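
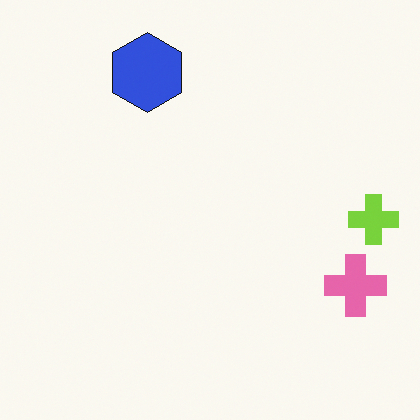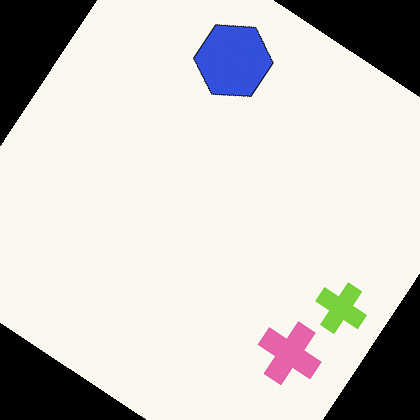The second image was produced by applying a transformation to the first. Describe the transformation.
The image was rotated clockwise by a large amount — several tens of degrees.

Every shape is tilted by the same angle and the image corners show triangular fill wedges — a whole-image rotation by a non-right angle.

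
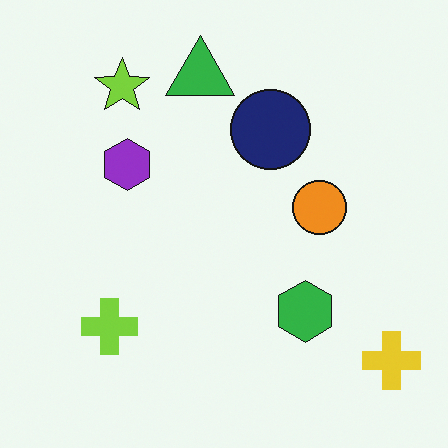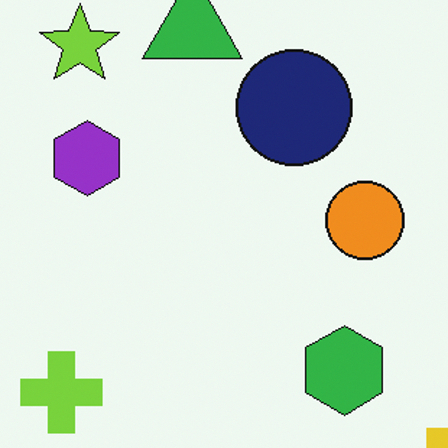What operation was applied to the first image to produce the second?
The transformation is: cropped slightly and scaled back up.

The visible shapes are larger and the field of view is narrower; shapes near the original edges may be partly or wholly outside the frame — a crop-and-rescale.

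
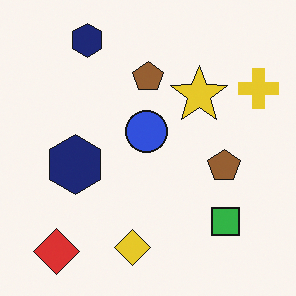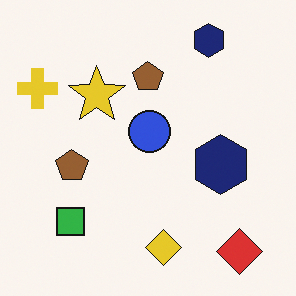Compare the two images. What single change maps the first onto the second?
The image was flipped horizontally (left ↔ right).

The yellow cross is in the top-right of the first image and the top-left of the second — shapes on opposite sides of the vertical midline have swapped in a mirror flip.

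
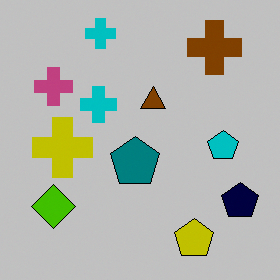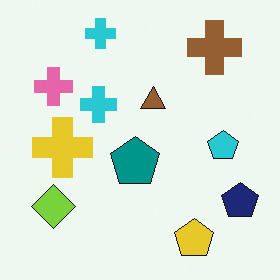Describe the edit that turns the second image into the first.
Aggressively posterized.

Each flat color has snapped to a coarser quantized level — most visibly, the near-white background has dropped to a flat grey.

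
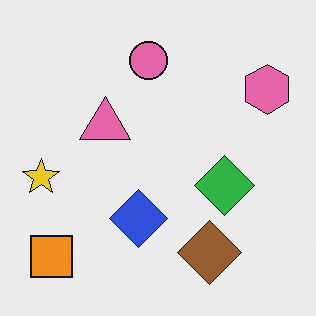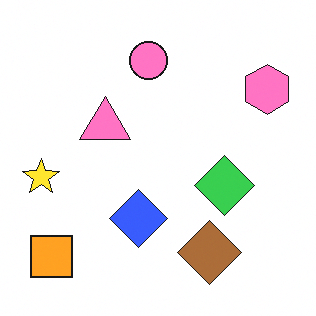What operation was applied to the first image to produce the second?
The image was brightened a little.

Every pixel — background and shapes alike — is uniformly brightened.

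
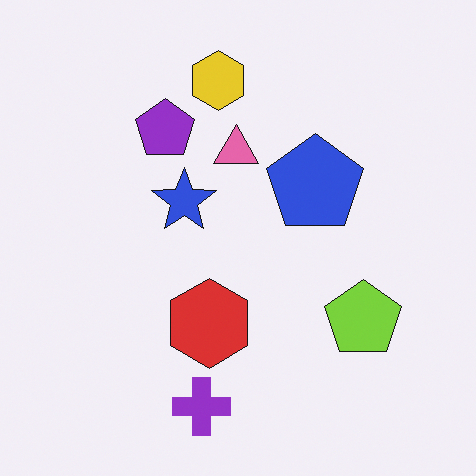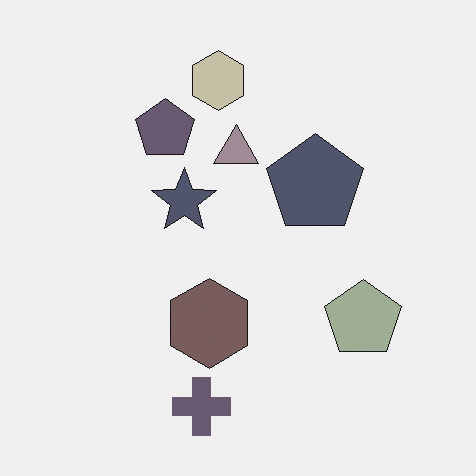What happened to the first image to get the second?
It was heavily desaturated.

All colors are more muted and greyish — a global saturation change.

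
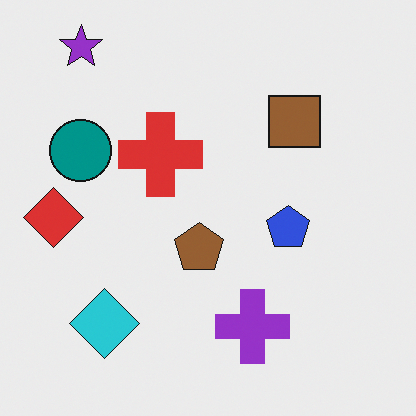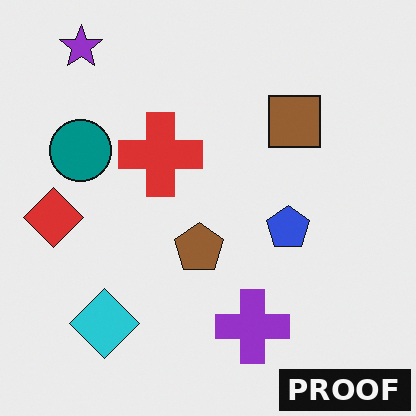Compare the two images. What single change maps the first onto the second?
The image was watermarked with the text "PROOF" in the lower-right corner.

A dark label reading "PROOF" appears in the lower-right corner.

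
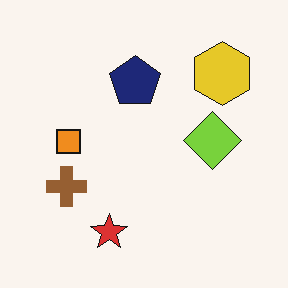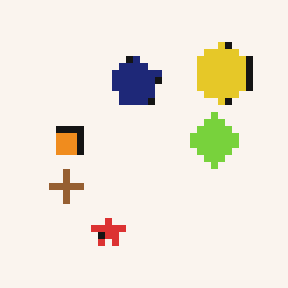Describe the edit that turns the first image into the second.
This is the original image pixelated into visible square blocks.

Shapes are reduced to large square blocks; fine edges and outlines are lost — a downscale-then-upscale (mosaic) effect.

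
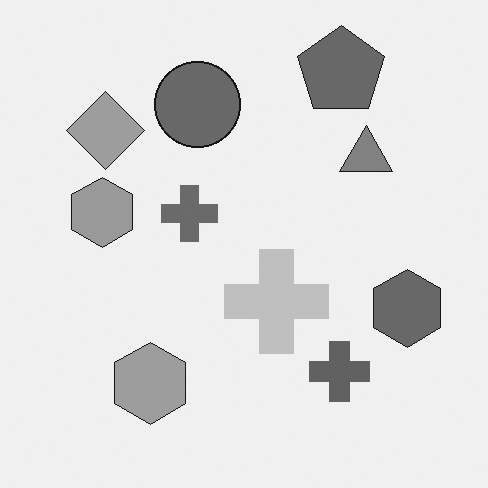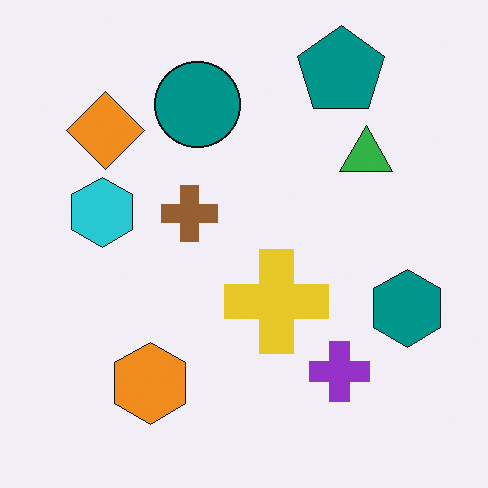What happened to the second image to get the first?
The transformation is: converted to grayscale.

All color is removed — every shape is now a shade of grey.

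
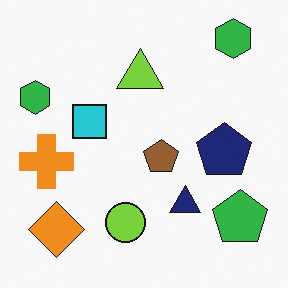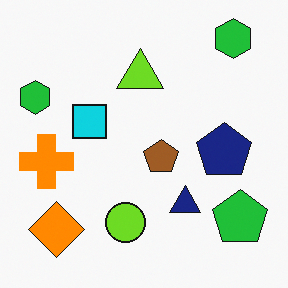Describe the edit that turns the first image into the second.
Slightly oversaturated.

All colors are more vivid — a global saturation change.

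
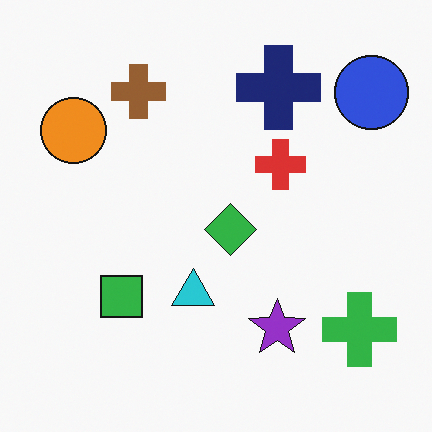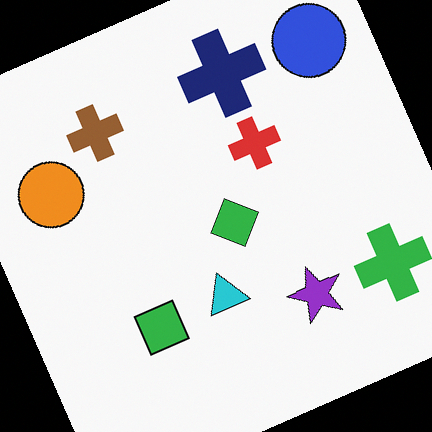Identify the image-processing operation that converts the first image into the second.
The image was rotated counter-clockwise by a clearly visible amount.

Every shape is tilted by the same angle and the image corners show triangular fill wedges — a whole-image rotation by a non-right angle.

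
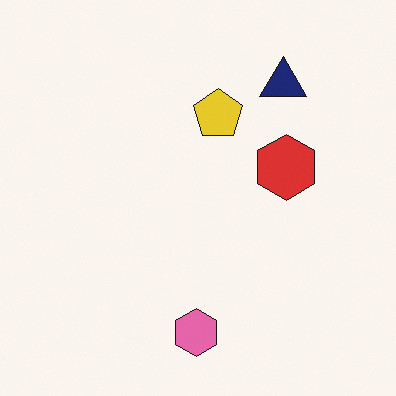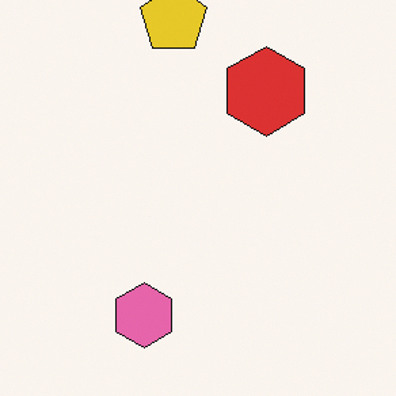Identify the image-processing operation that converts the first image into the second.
Cropped to a modestly smaller region and rescaled.

The visible shapes are larger and the field of view is narrower; shapes near the original edges may be partly or wholly outside the frame — a crop-and-rescale.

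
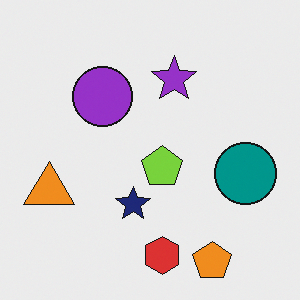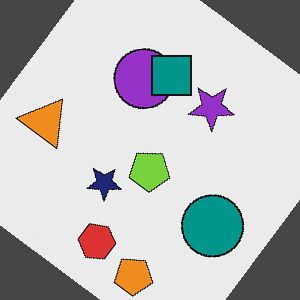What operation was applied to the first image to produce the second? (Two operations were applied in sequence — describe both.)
This is the original image rotated clockwise by a large amount — several tens of degrees, then overlaid with an additional teal square.

Every shape is tilted by the same angle and the image corners show triangular fill wedges — a whole-image rotation by a non-right angle. A teal square appears in the second image that is absent from the first.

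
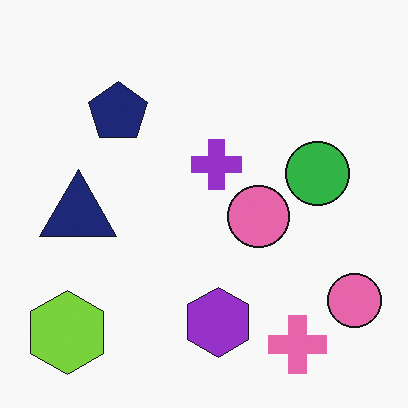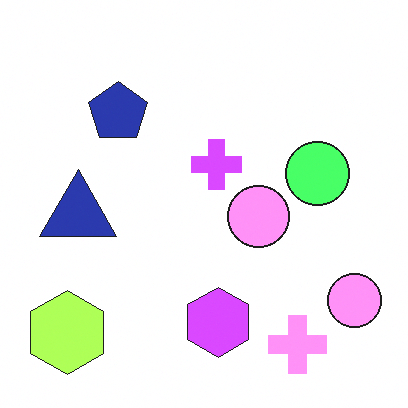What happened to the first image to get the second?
The second image is the first noticeably brightened.

Every pixel — background and shapes alike — is uniformly brightened.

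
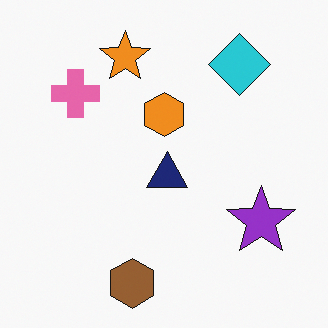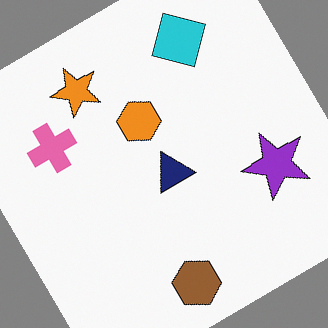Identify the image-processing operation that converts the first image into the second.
The transformation is: rotated counter-clockwise by a large amount — several tens of degrees.

Every shape is tilted by the same angle and the image corners show triangular fill wedges — a whole-image rotation by a non-right angle.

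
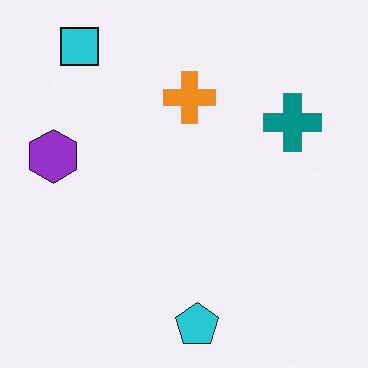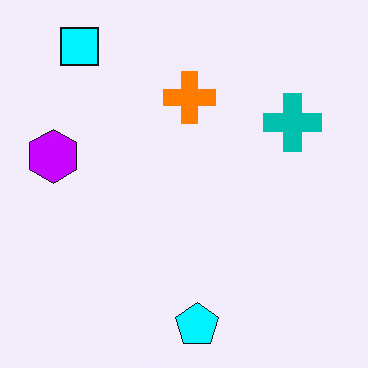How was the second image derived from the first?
The second image is the first made much more vivid (saturation change).

All colors are more vivid — a global saturation change.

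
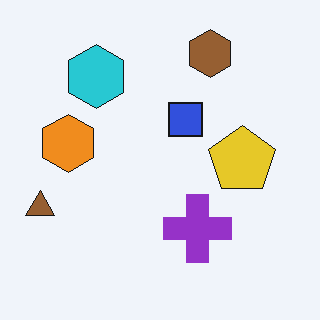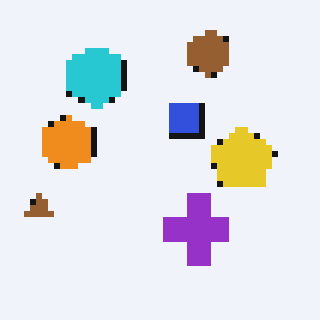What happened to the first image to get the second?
The transformation is: moderately pixelated.

Shapes are reduced to large square blocks; fine edges and outlines are lost — a downscale-then-upscale (mosaic) effect.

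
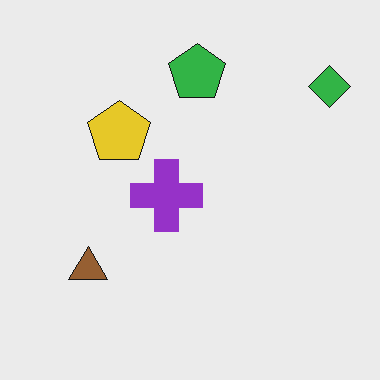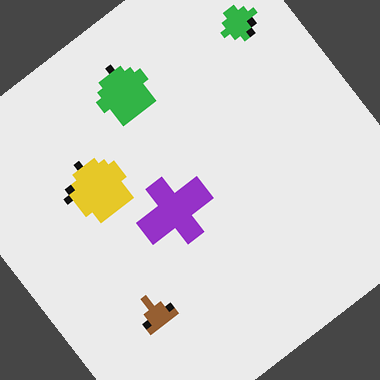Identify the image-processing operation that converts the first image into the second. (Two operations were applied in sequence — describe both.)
The second image is the first moderately pixelated, then rotated counter-clockwise by a large amount — several tens of degrees.

Shapes are reduced to large square blocks; fine edges and outlines are lost — a downscale-then-upscale (mosaic) effect. Every shape is tilted by the same angle and the image corners show triangular fill wedges — a whole-image rotation by a non-right angle.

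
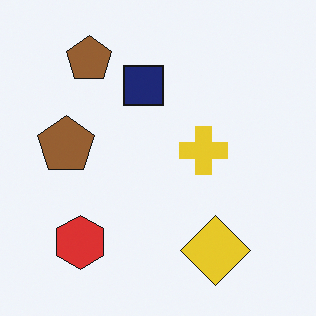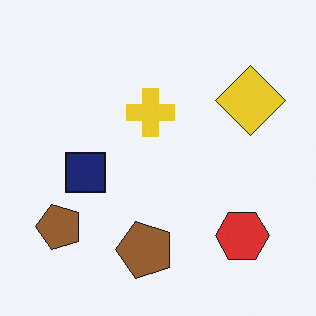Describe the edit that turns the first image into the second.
The transformation is: rotated 90° counter-clockwise.

The red hexagon sits in the bottom-left of the first image and the bottom-right of the second — consistent with a whole-image 90° counter-clockwise rotation.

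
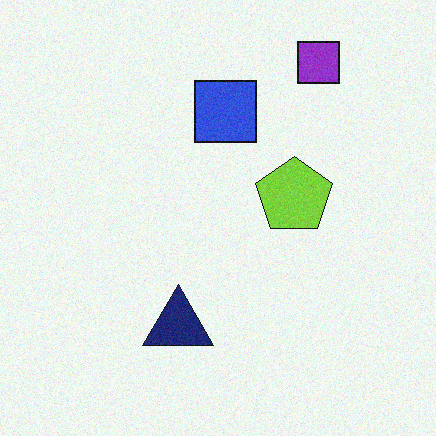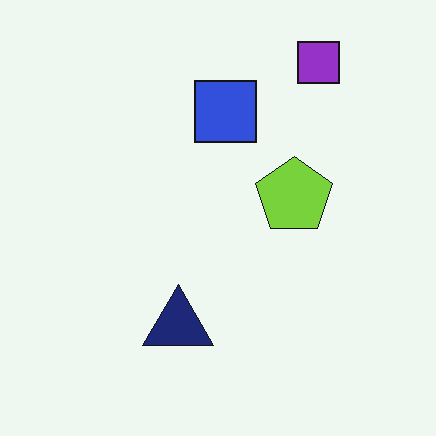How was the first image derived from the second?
This is the original image degraded with subtle gaussian noise.

Random speckle covers the whole image, including the flat background.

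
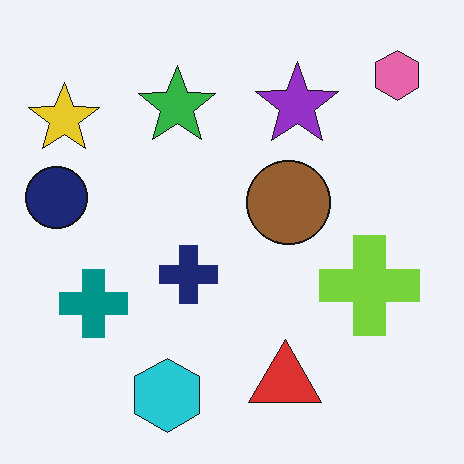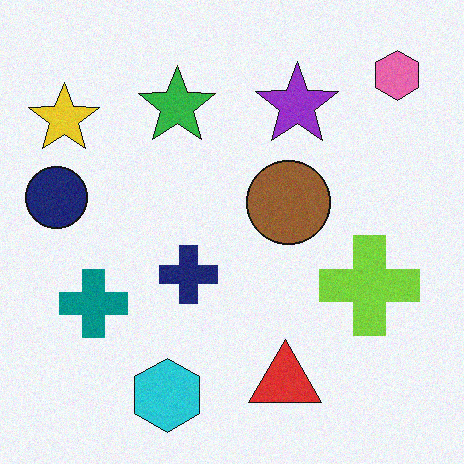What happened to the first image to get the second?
The image was degraded with subtle gaussian noise.

Random speckle covers the whole image, including the flat background.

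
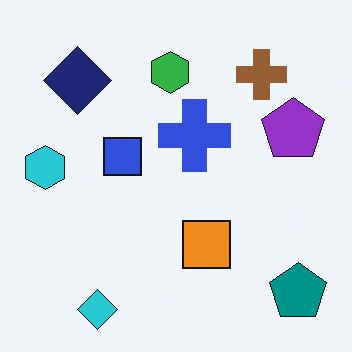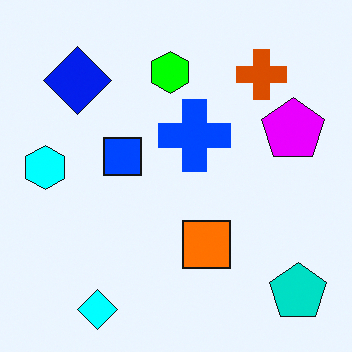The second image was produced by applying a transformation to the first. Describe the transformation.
The transformation is: made much more vivid (saturation change).

All colors are more vivid — a global saturation change.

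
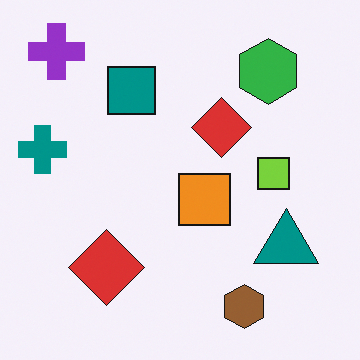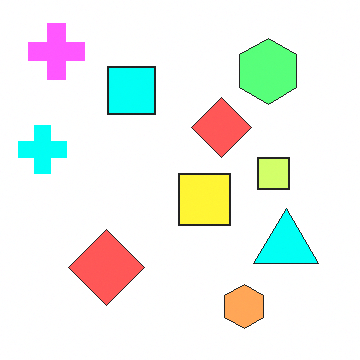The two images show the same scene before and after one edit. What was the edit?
The transformation is: noticeably brightened.

Every pixel — background and shapes alike — is uniformly brightened.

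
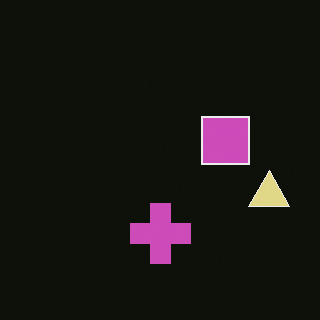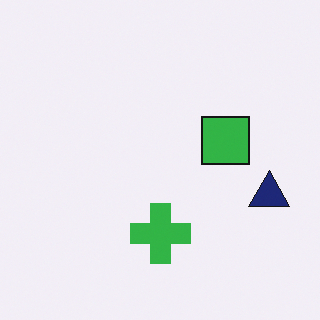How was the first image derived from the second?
The image was color-inverted (negative).

The light background has become dark and every shape's color is its complement — a photographic negative.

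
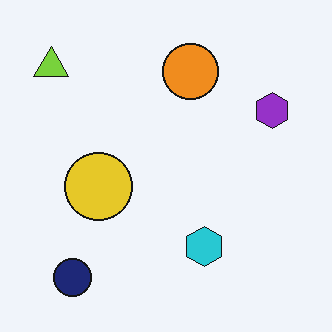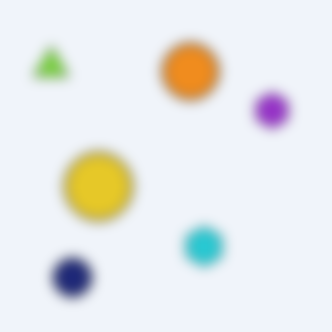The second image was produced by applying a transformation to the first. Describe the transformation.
It was heavily blurred.

Shape edges and outlines are uniformly softened across the whole image.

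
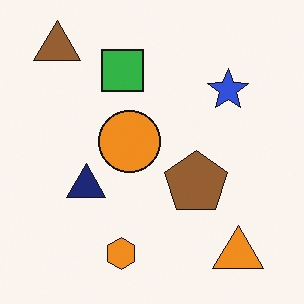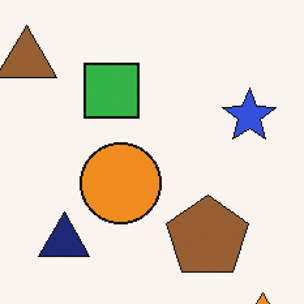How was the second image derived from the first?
The image was cropped to a modestly smaller region and rescaled.

The visible shapes are larger and the field of view is narrower; shapes near the original edges may be partly or wholly outside the frame — a crop-and-rescale.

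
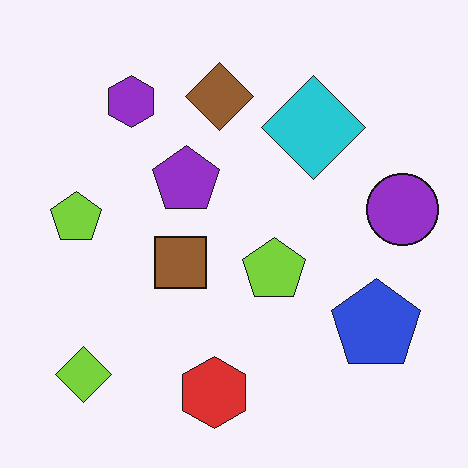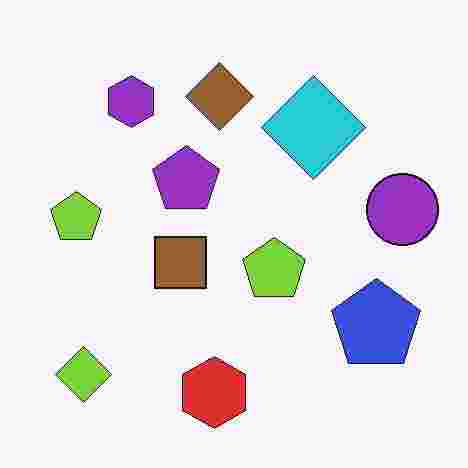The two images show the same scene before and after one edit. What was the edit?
This is the original image degraded with heavy JPEG compression.

Blocky 8×8 compression artifacts appear around shape edges and the flat background shows ringing — characteristic JPEG degradation.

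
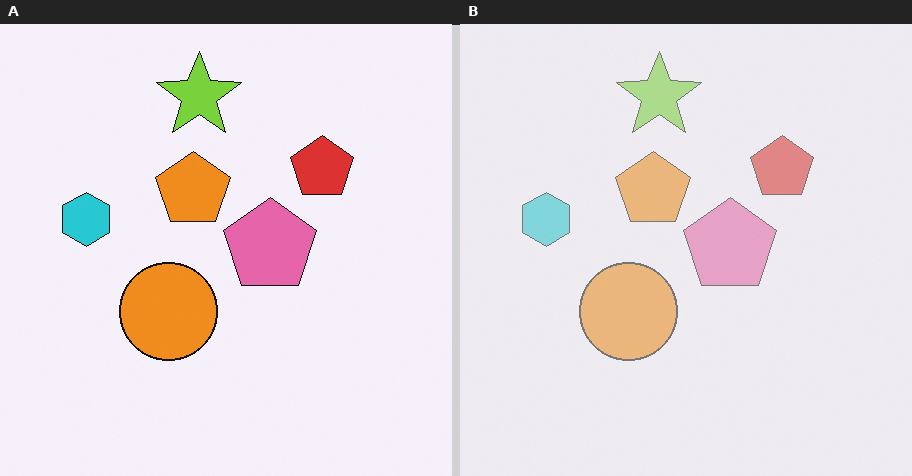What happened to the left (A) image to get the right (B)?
The right (B) image is the left (A) washed out (contrast reduced).

Tones are pushed toward mid-grey across the whole image — a global contrast change.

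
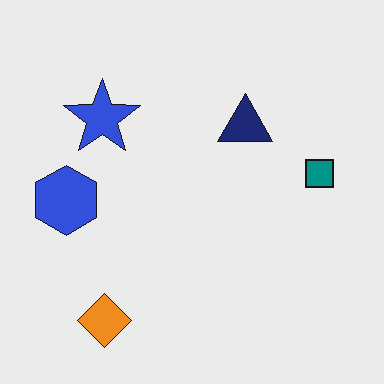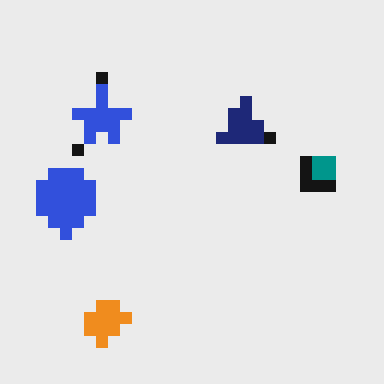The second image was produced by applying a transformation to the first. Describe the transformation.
The transformation is: coarsely pixelated.

Shapes are reduced to large square blocks; fine edges and outlines are lost — a downscale-then-upscale (mosaic) effect.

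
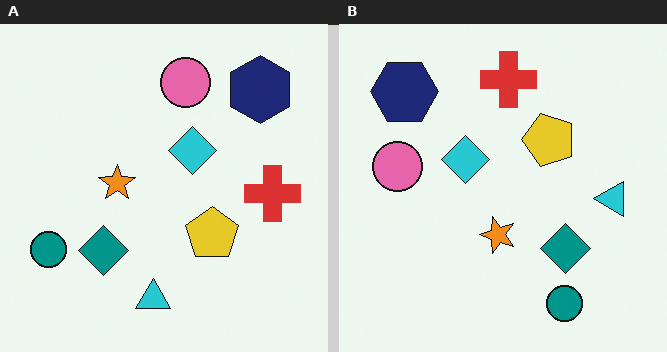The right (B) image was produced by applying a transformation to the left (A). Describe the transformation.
The transformation is: rotated 90° counter-clockwise.

The navy hexagon sits in the top-right of the left (A) image and the top-left of the right (B) — consistent with a whole-image 90° counter-clockwise rotation.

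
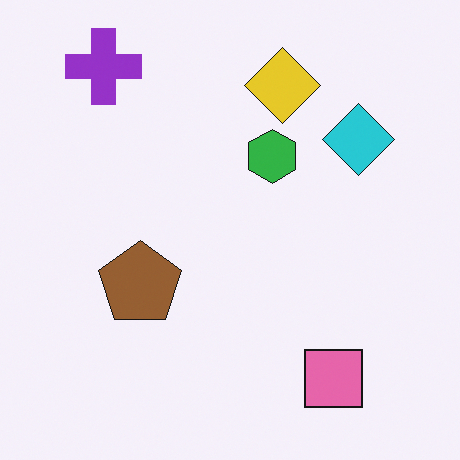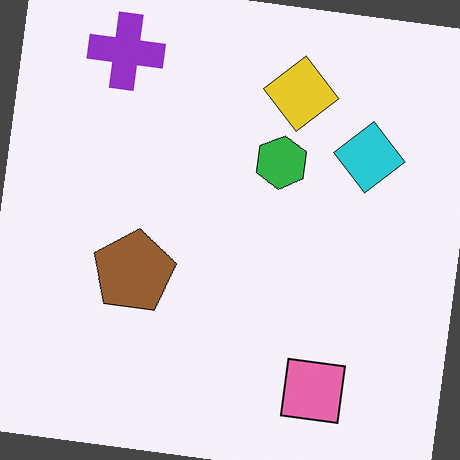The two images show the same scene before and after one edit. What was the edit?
The image was rotated clockwise by a slight angle.

Every shape is tilted by the same angle and the image corners show triangular fill wedges — a whole-image rotation by a non-right angle.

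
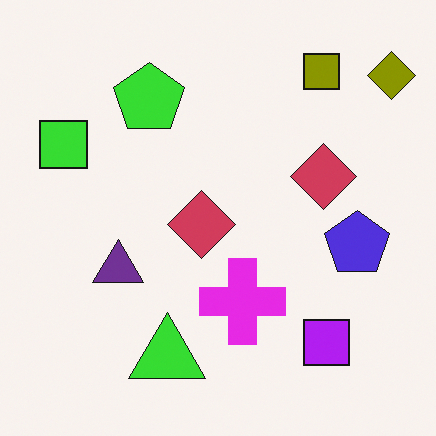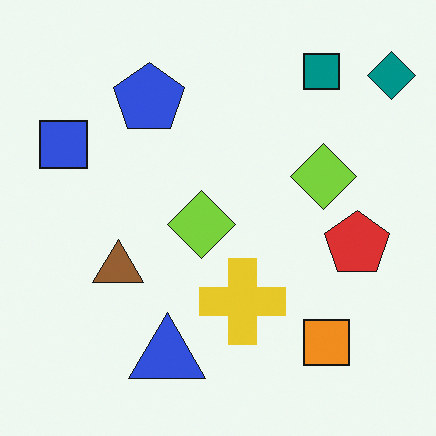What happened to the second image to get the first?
The transformation is: hue-shifted through roughly half the color wheel.

Every shape's color has rotated by the same amount around the hue wheel — a uniform hue shift.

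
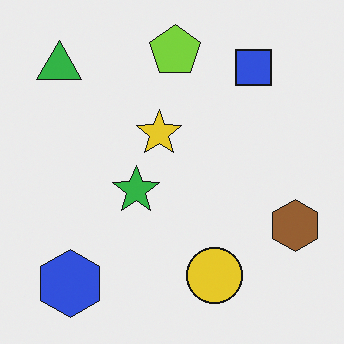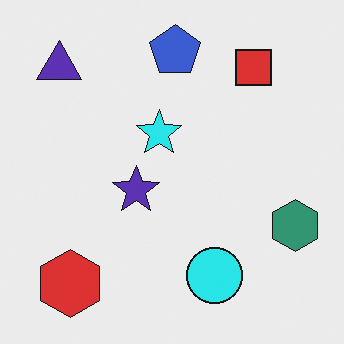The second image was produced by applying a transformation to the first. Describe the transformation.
The transformation is: hue-shifted noticeably.

Every shape's color has rotated by the same amount around the hue wheel — a uniform hue shift.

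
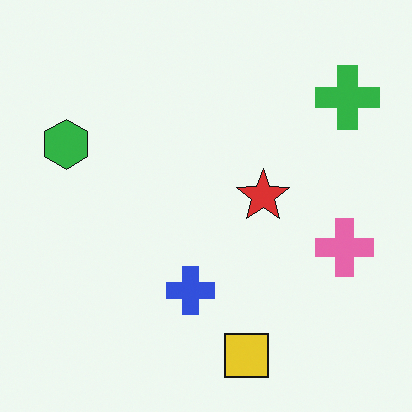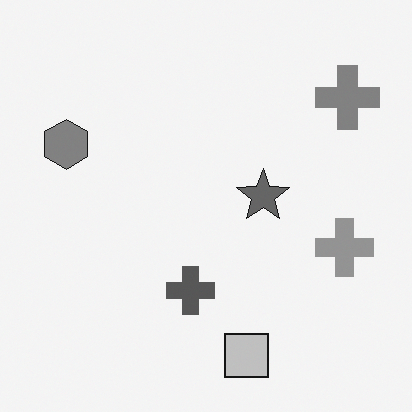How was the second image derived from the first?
The transformation is: converted to grayscale.

All color is removed — every shape is now a shade of grey.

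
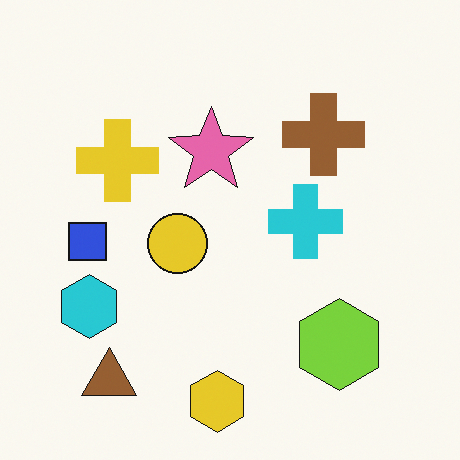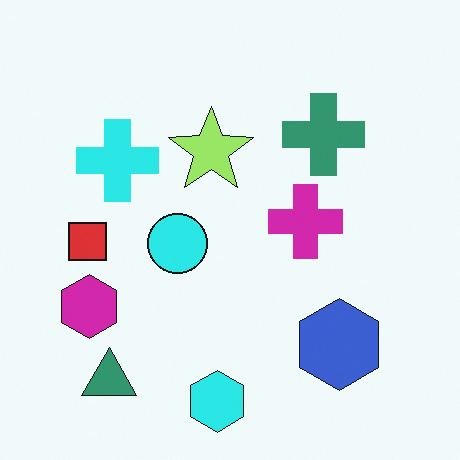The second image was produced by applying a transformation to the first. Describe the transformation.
The transformation is: hue-shifted noticeably.

Every shape's color has rotated by the same amount around the hue wheel — a uniform hue shift.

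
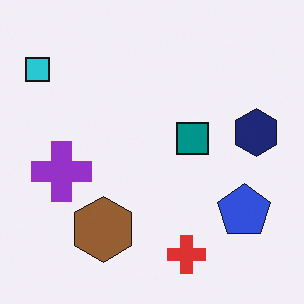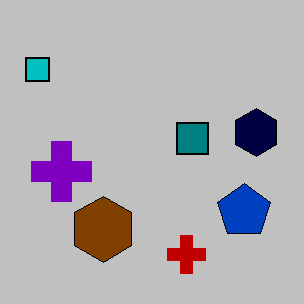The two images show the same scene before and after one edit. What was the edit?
Heavily posterized to just a handful of flat colors.

Each flat color has snapped to a coarser quantized level — most visibly, the near-white background has dropped to a flat grey.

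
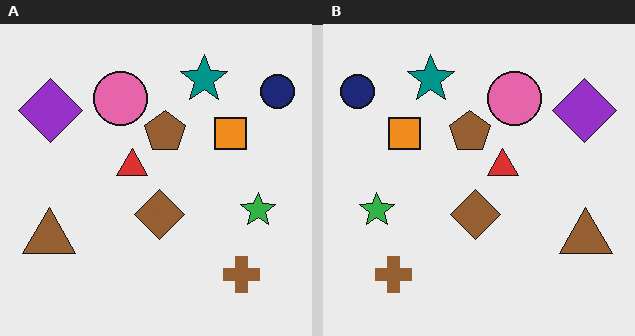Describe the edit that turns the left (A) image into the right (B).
It was flipped horizontally (left ↔ right).

The navy circle is in the top-right of the left (A) image and the top-left of the right (B) — shapes on opposite sides of the vertical midline have swapped in a mirror flip.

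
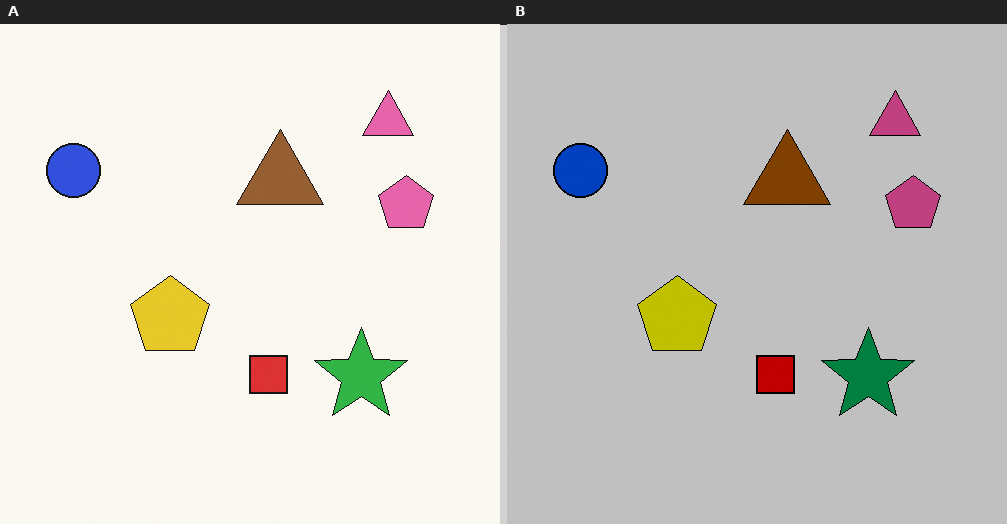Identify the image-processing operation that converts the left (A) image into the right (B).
This is the original image aggressively posterized.

Each flat color has snapped to a coarser quantized level — most visibly, the near-white background has dropped to a flat grey.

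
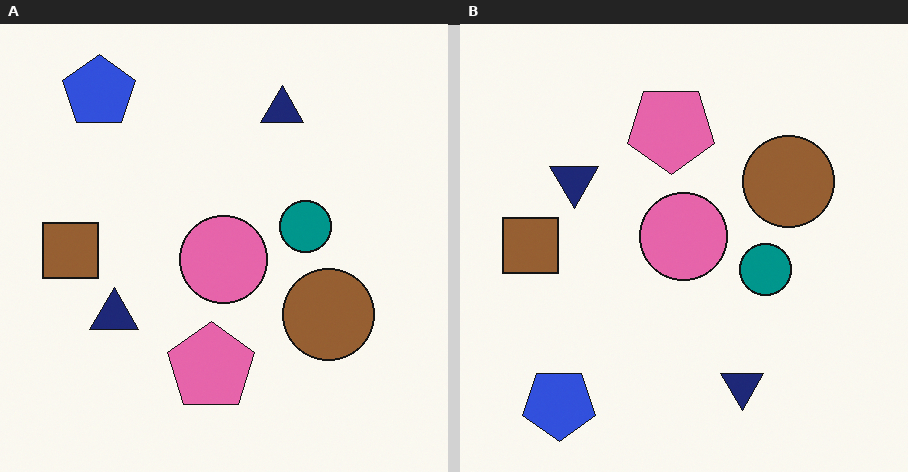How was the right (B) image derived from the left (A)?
The transformation is: flipped vertically (top ↔ bottom).

The blue pentagon is in the top-left of the left (A) image and the bottom-left of the right (B) — shapes on opposite sides of the horizontal midline have swapped in a mirror flip.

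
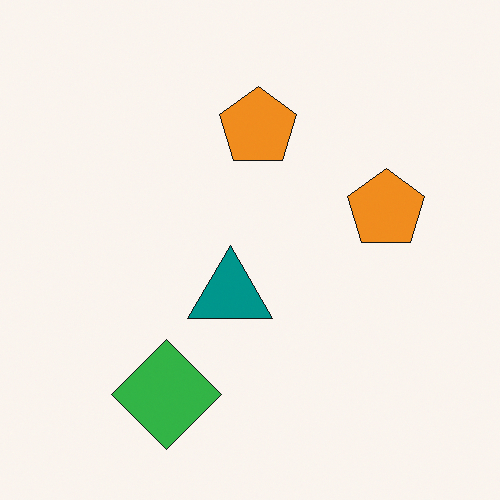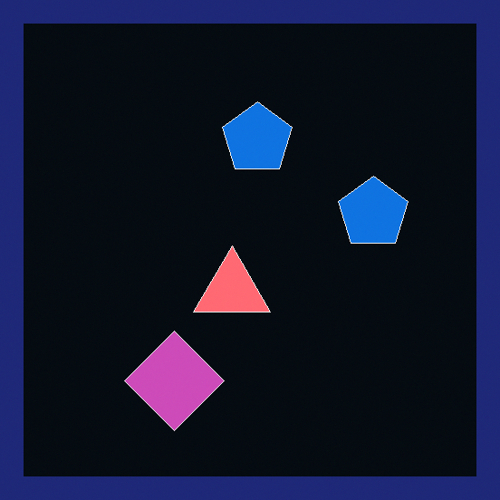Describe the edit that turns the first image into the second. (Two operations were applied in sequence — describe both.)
Color-inverted (negative), then framed with a navy border.

The light background has become dark and every shape's color is its complement — a photographic negative. A solid navy frame runs around the edge of the second image, with the content slightly shrunk inside it.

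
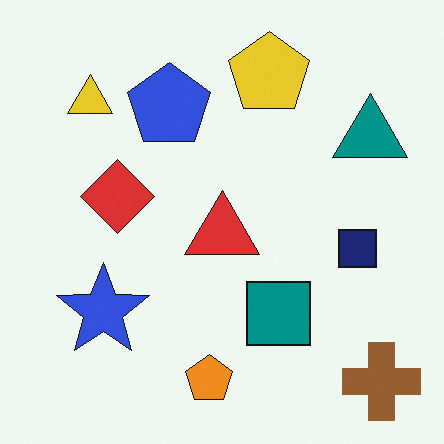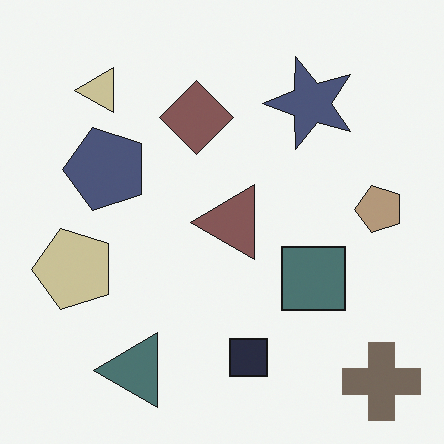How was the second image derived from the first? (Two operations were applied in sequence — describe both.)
This is the original image made much more muted (saturation change), then transposed (reflected across the top-left ↔ bottom-right diagonal).

All colors are more muted and greyish — a global saturation change. Shapes have swapped their row and column positions — what was in the top-right is now in the bottom-left — a diagonal reflection.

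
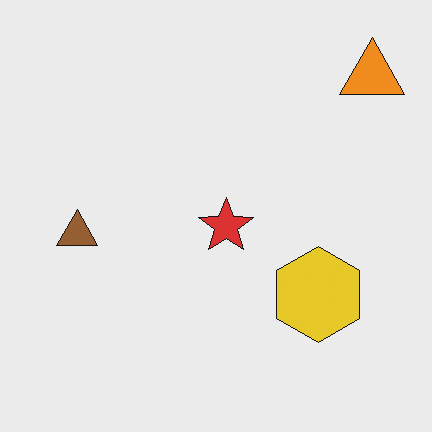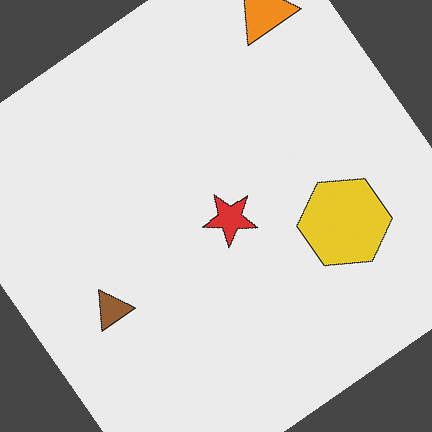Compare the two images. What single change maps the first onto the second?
The second image is the first rotated counter-clockwise by a large amount — several tens of degrees.

Every shape is tilted by the same angle and the image corners show triangular fill wedges — a whole-image rotation by a non-right angle.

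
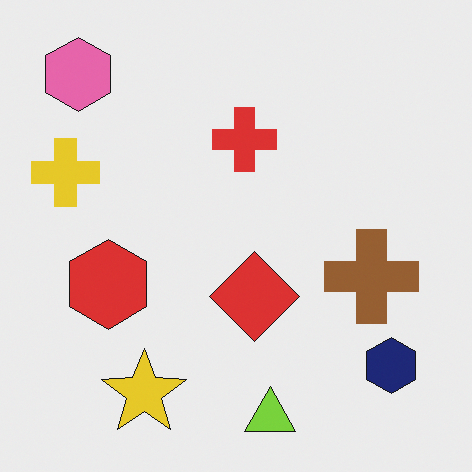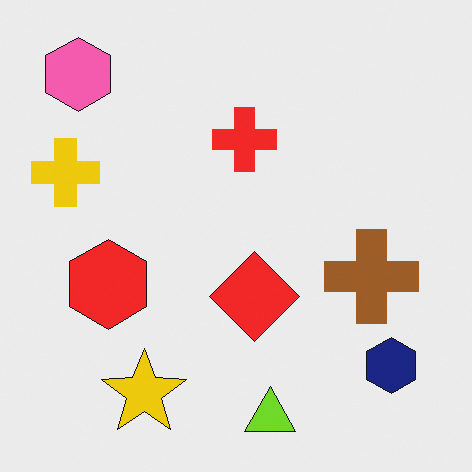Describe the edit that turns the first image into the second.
The transformation is: slightly oversaturated.

All colors are more vivid — a global saturation change.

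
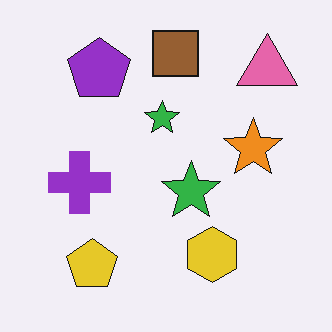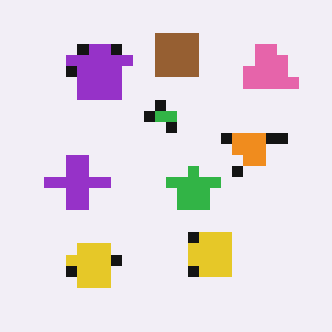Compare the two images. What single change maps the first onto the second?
The transformation is: heavily pixelated into large blocks.

Shapes are reduced to large square blocks; fine edges and outlines are lost — a downscale-then-upscale (mosaic) effect.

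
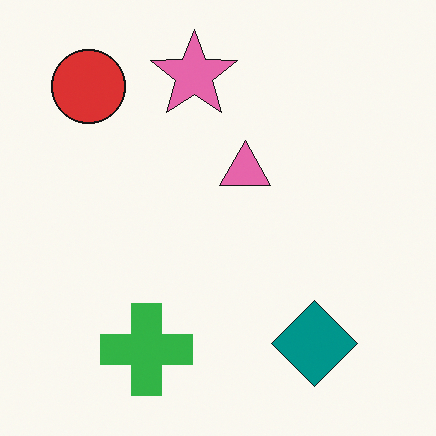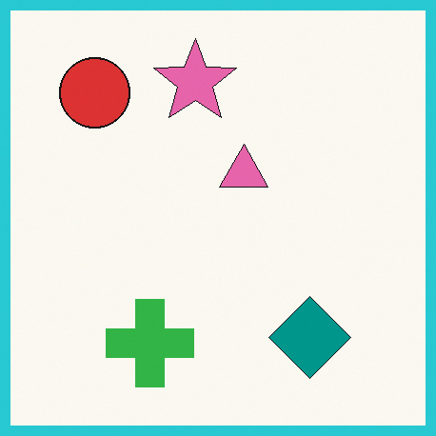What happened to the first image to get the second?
This is the original image framed with a cyan border.

A solid cyan frame runs around the edge of the second image, with the content slightly shrunk inside it.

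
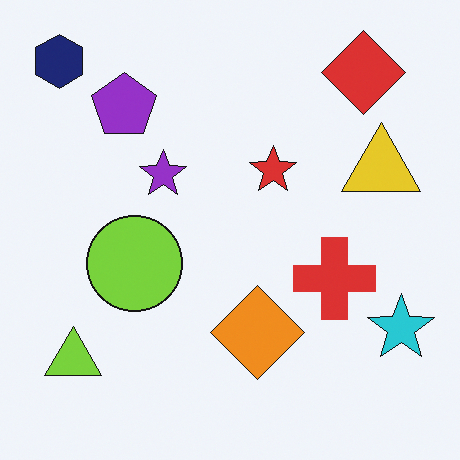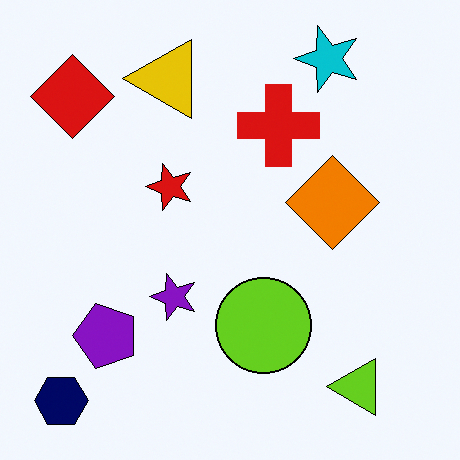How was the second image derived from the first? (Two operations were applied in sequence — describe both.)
The transformation is: given slightly increased contrast, then rotated 90° counter-clockwise.

Tones are pushed away from mid-grey across the whole image — a global contrast change. The navy hexagon sits in the top-left of the first image and the bottom-left of the second — consistent with a whole-image 90° counter-clockwise rotation.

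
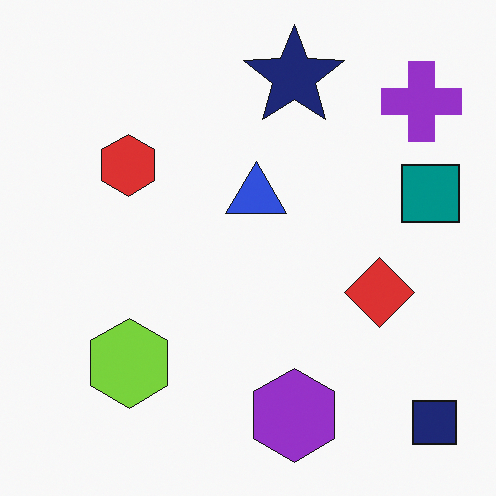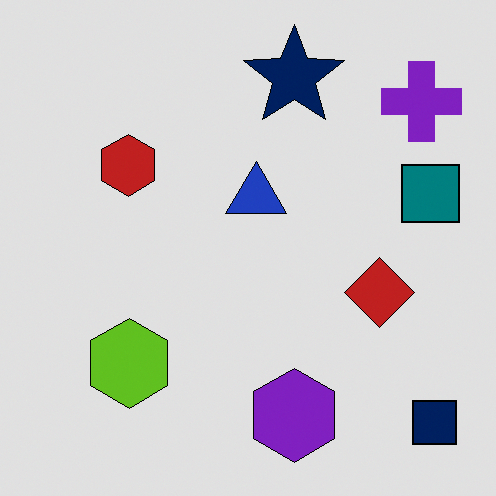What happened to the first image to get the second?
It was moderately posterized.

Each flat color has snapped to a coarser quantized level — most visibly, the near-white background has dropped to a flat grey.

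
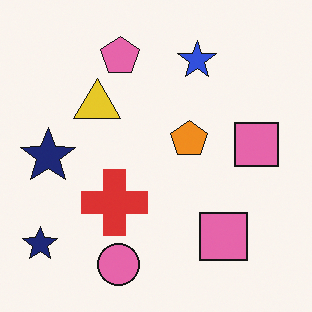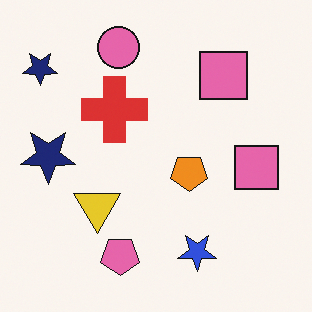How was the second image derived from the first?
Flipped vertically (top ↔ bottom).

The pink circle is in the bottom of the first image and the top of the second — shapes on opposite sides of the horizontal midline have swapped in a mirror flip.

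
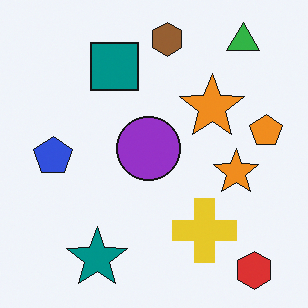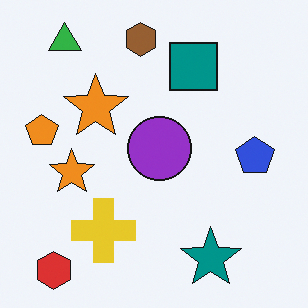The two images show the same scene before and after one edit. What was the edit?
The second image is the first flipped horizontally (left ↔ right).

The orange pentagon is in the right of the first image and the left of the second — shapes on opposite sides of the vertical midline have swapped in a mirror flip.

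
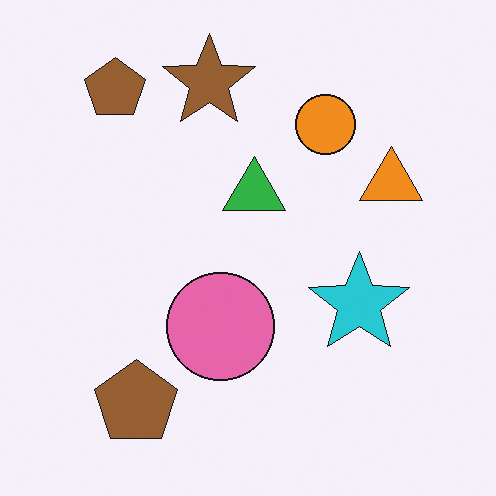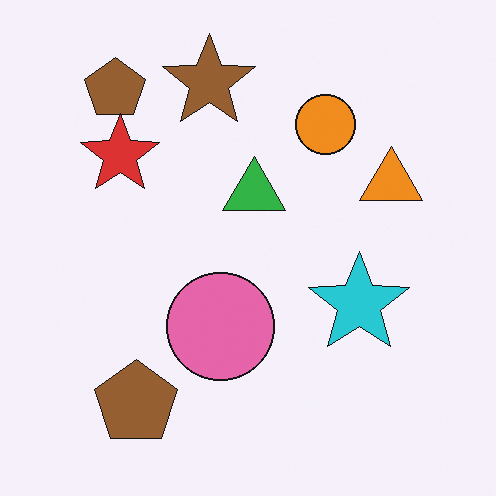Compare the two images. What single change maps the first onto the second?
The second image is the first overlaid with an additional red star.

A red star appears in the second image that is absent from the first.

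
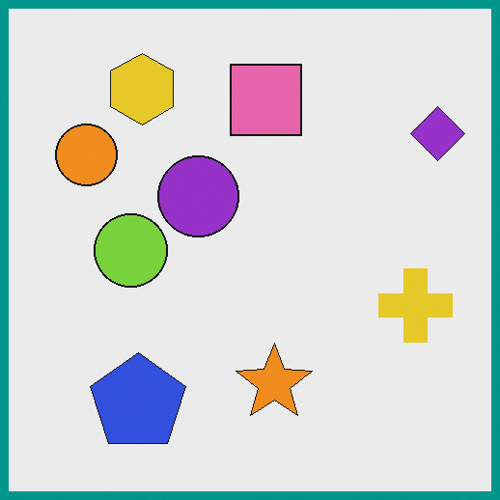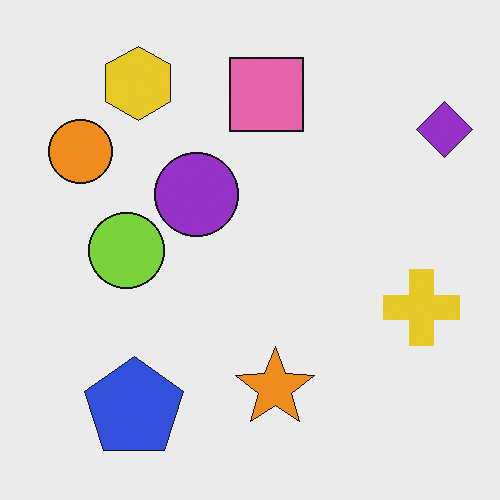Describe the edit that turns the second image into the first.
The first image is the second framed with a teal border.

A solid teal frame runs around the edge of the first image, with the content slightly shrunk inside it.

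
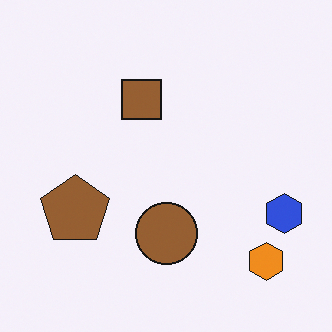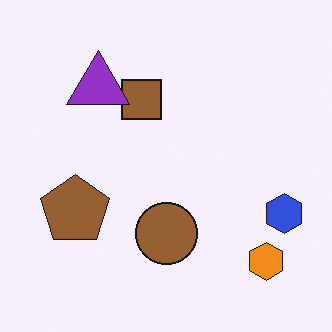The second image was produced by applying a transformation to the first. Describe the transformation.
This is the original image overlaid with an additional purple triangle.

A purple triangle appears in the second image that is absent from the first.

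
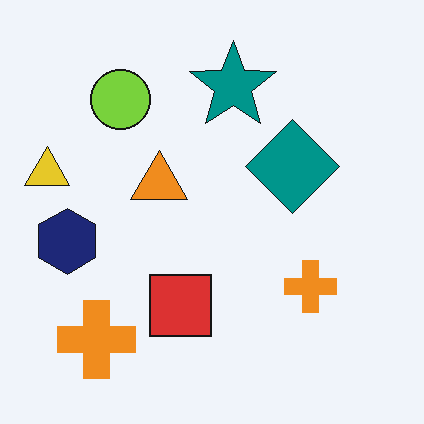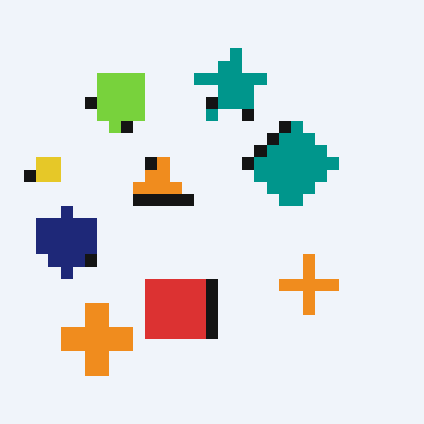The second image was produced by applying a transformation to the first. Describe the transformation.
The second image is the first heavily pixelated into large blocks.

Shapes are reduced to large square blocks; fine edges and outlines are lost — a downscale-then-upscale (mosaic) effect.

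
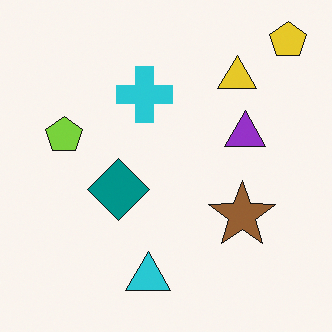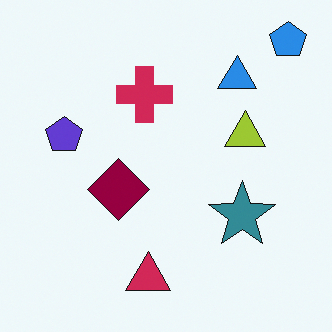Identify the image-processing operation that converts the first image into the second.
This is the original image hue-shifted through roughly half the color wheel.

Every shape's color has rotated by the same amount around the hue wheel — a uniform hue shift.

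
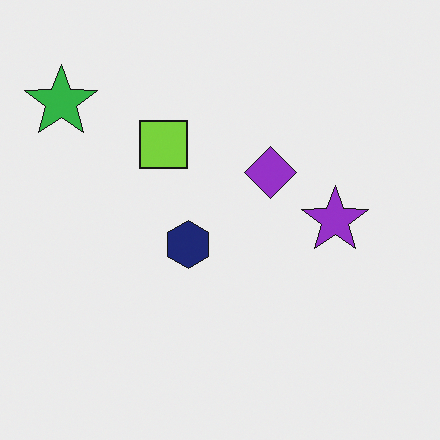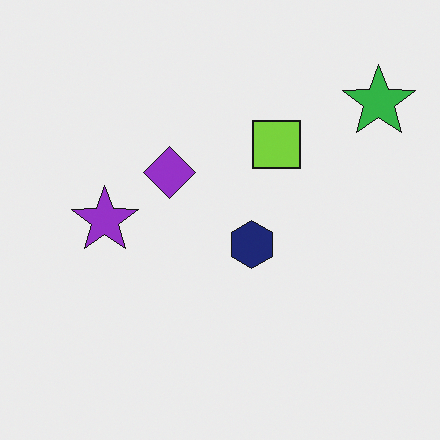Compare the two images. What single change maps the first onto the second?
The second image is the first flipped horizontally (left ↔ right).

The green star is in the top-left of the first image and the top-right of the second — shapes on opposite sides of the vertical midline have swapped in a mirror flip.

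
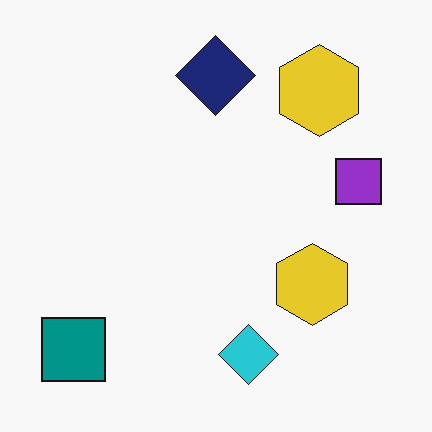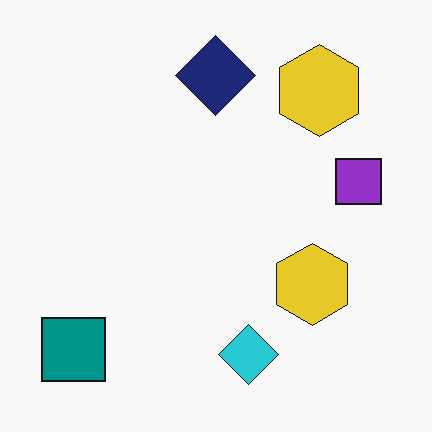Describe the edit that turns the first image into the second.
It was given moderate JPEG compression.

Blocky 8×8 compression artifacts appear around shape edges and the flat background shows ringing — characteristic JPEG degradation.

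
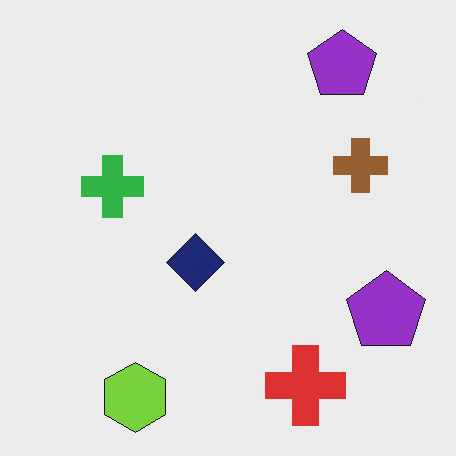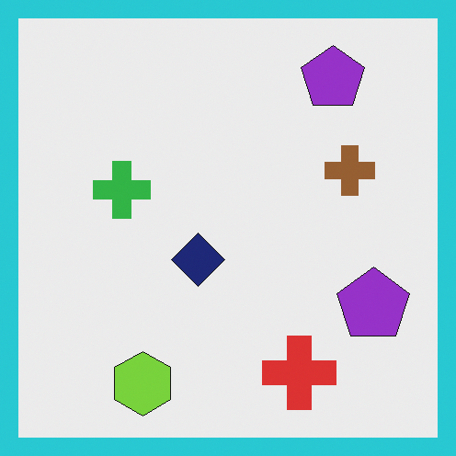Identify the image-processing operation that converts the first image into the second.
This is the original image framed with a cyan border.

A solid cyan frame runs around the edge of the second image, with the content slightly shrunk inside it.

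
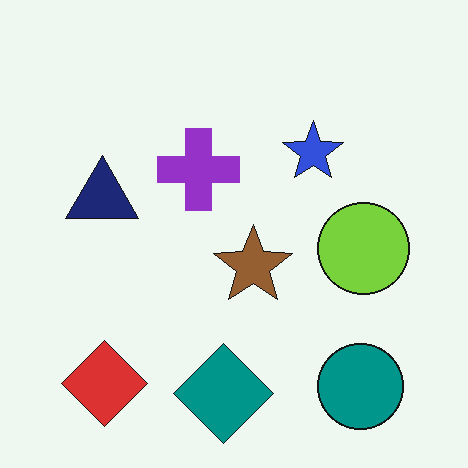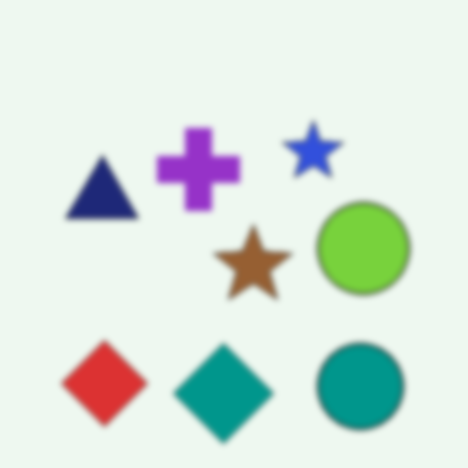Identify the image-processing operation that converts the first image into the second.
Noticeably gaussian-blurred.

Shape edges and outlines are uniformly softened across the whole image.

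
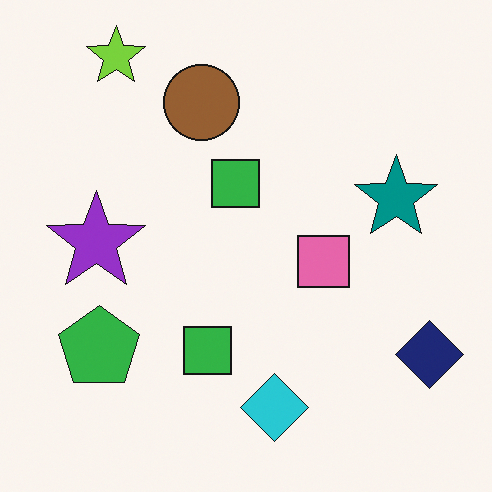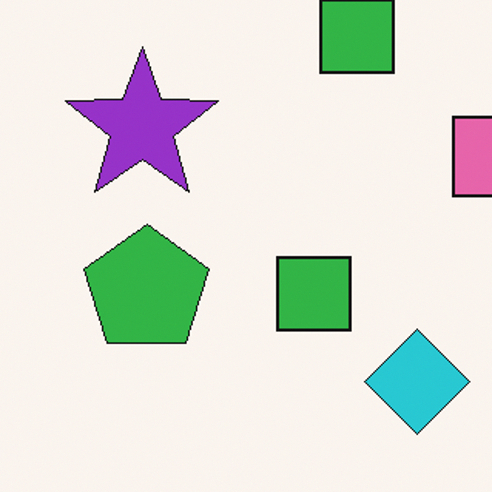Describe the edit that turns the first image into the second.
The image was cropped slightly and scaled back up.

The visible shapes are larger and the field of view is narrower; shapes near the original edges may be partly or wholly outside the frame — a crop-and-rescale.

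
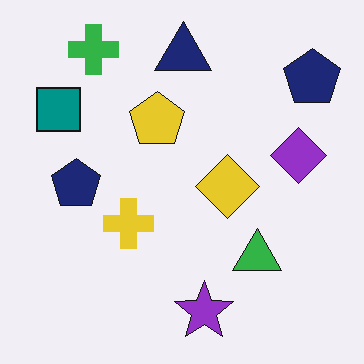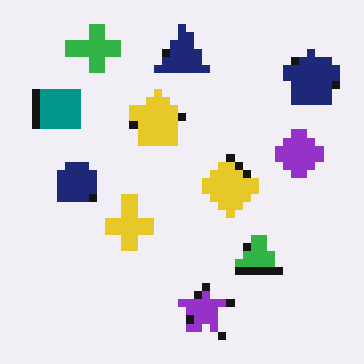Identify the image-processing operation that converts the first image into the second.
This is the original image pixelated into visible square blocks.

Shapes are reduced to large square blocks; fine edges and outlines are lost — a downscale-then-upscale (mosaic) effect.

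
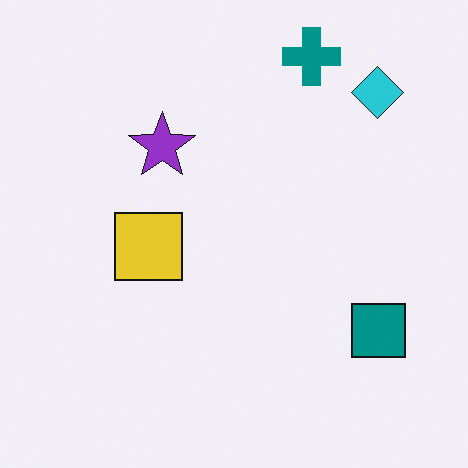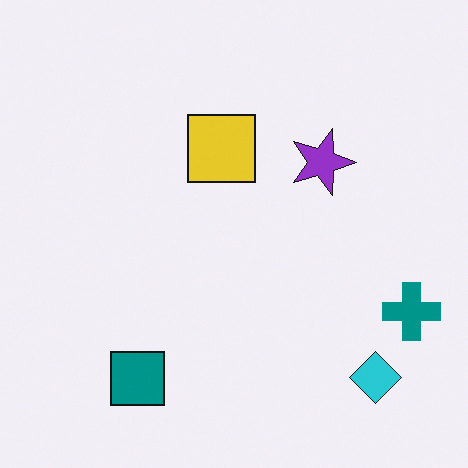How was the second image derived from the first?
The transformation is: rotated 90° clockwise.

The cyan diamond sits in the top-right of the first image and the bottom-right of the second — consistent with a whole-image 90° clockwise rotation.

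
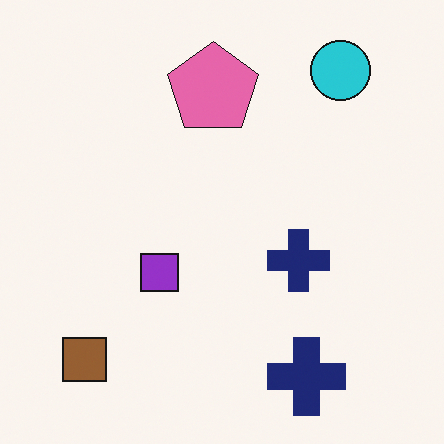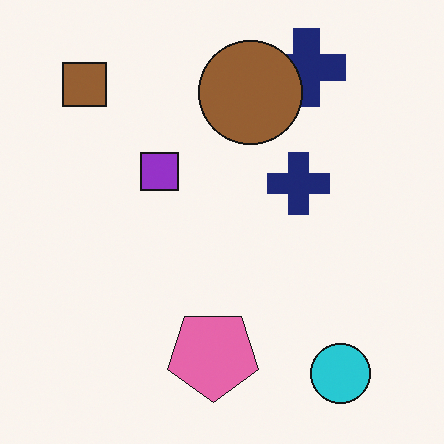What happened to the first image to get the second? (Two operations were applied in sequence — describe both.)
This is the original image flipped vertically (top ↔ bottom), then overlaid with an additional brown circle.

The cyan circle is in the top-right of the first image and the bottom-right of the second — shapes on opposite sides of the horizontal midline have swapped in a mirror flip. A brown circle appears in the second image that is absent from the first.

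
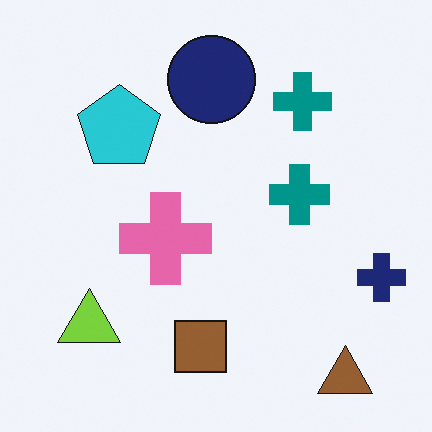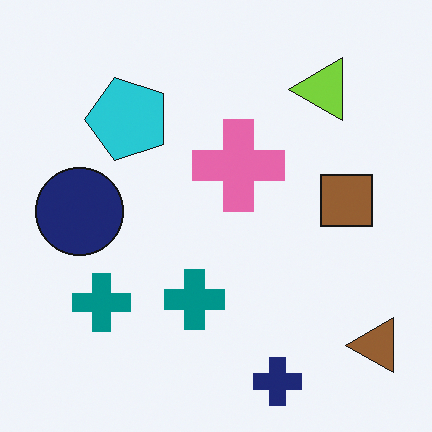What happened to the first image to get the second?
The transformation is: transposed (reflected across the top-left ↔ bottom-right diagonal).

Shapes have swapped their row and column positions — what was in the top-right is now in the bottom-left — a diagonal reflection.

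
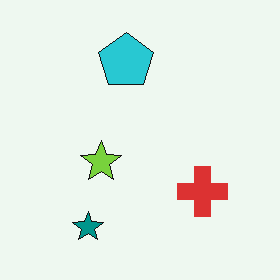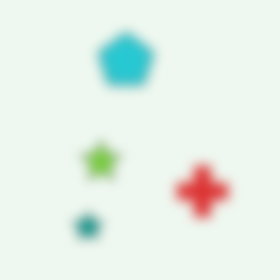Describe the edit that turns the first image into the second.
The transformation is: strongly gaussian-blurred.

Shape edges and outlines are uniformly softened across the whole image.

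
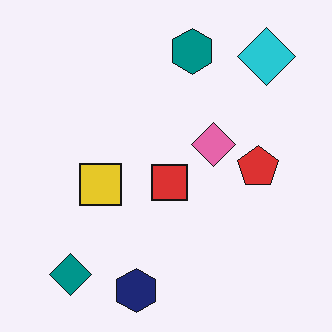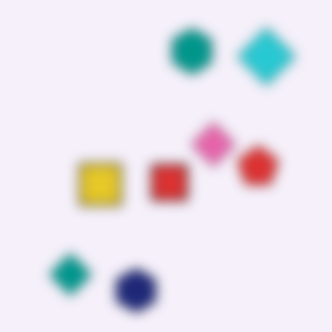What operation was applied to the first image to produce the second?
The image was heavily blurred.

Shape edges and outlines are uniformly softened across the whole image.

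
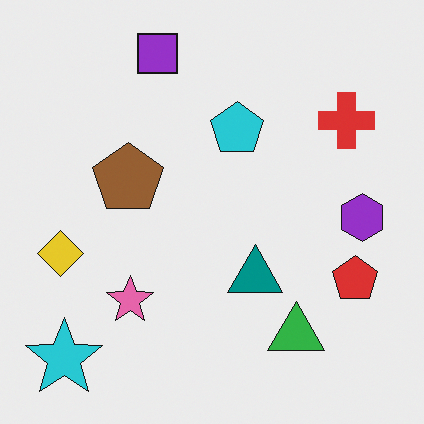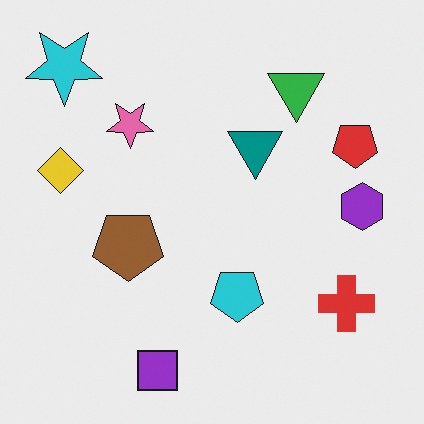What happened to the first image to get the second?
The transformation is: flipped vertically (top ↔ bottom).

The purple square is in the top of the first image and the bottom of the second — shapes on opposite sides of the horizontal midline have swapped in a mirror flip.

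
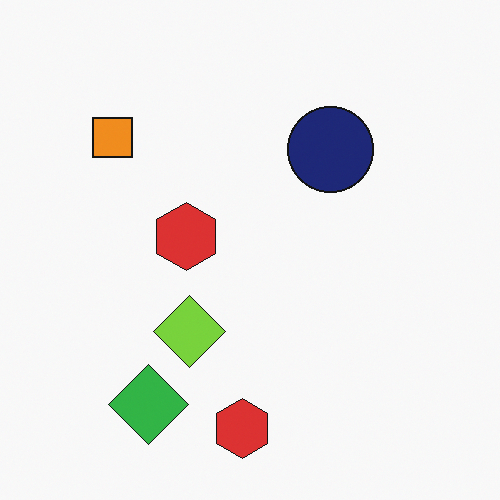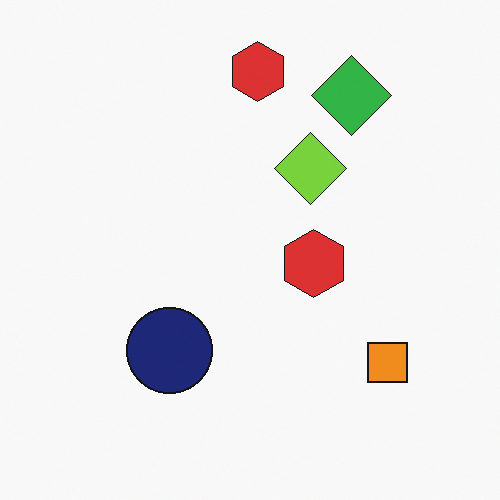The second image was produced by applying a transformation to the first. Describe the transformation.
The transformation is: rotated 180°.

The green diamond sits in the bottom-left of the first image and the top-right of the second — consistent with a whole-image 180° rotation.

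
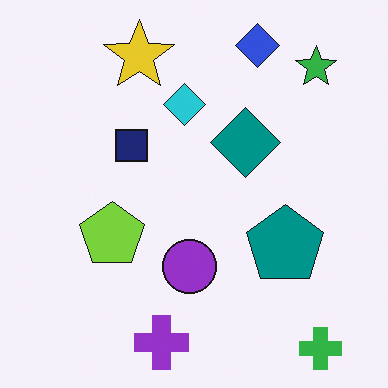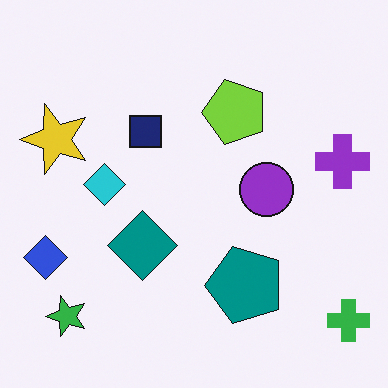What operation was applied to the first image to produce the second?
It was transposed (reflected across the top-left ↔ bottom-right diagonal).

Shapes have swapped their row and column positions — what was in the top-right is now in the bottom-left — a diagonal reflection.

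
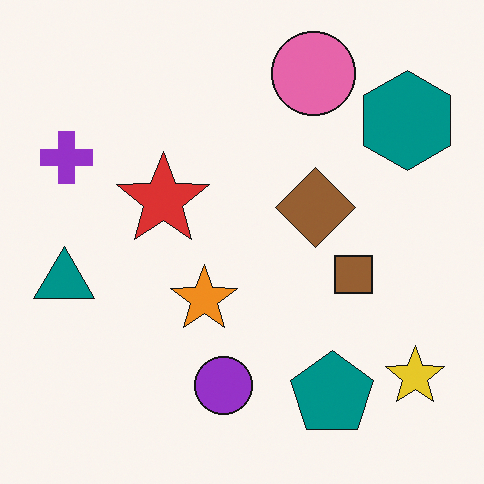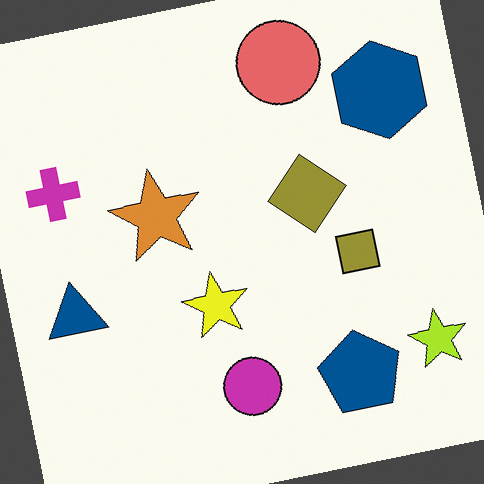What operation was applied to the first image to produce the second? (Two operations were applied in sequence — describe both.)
It was hue-shifted slightly, then rotated counter-clockwise by a slight angle.

Every shape's color has rotated by the same amount around the hue wheel — a uniform hue shift. Every shape is tilted by the same angle and the image corners show triangular fill wedges — a whole-image rotation by a non-right angle.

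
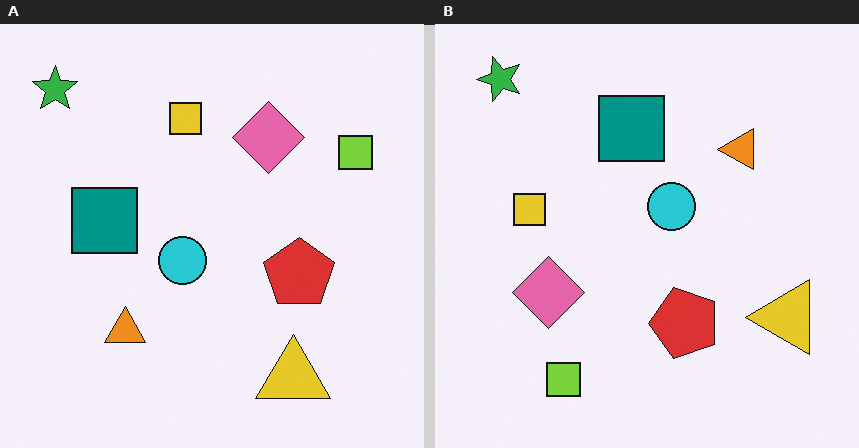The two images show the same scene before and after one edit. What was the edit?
Transposed (reflected across the top-left ↔ bottom-right diagonal).

Shapes have swapped their row and column positions — what was in the top-right is now in the bottom-left — a diagonal reflection.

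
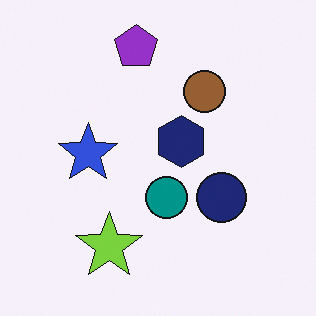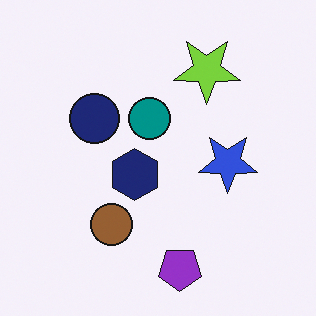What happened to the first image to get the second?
The image was rotated 180°.

The purple pentagon sits in the top of the first image and the bottom of the second — consistent with a whole-image 180° rotation.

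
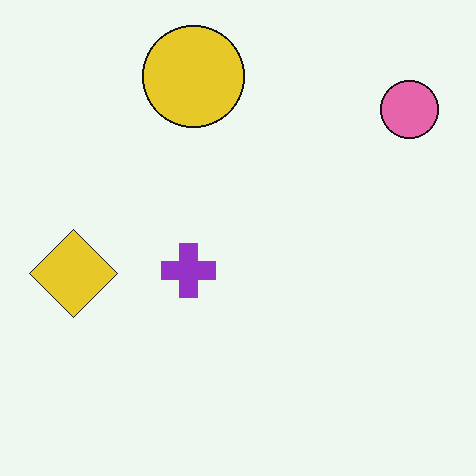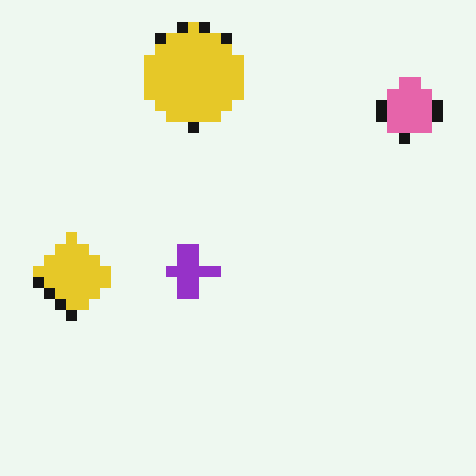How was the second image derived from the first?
This is the original image heavily pixelated into large blocks.

Shapes are reduced to large square blocks; fine edges and outlines are lost — a downscale-then-upscale (mosaic) effect.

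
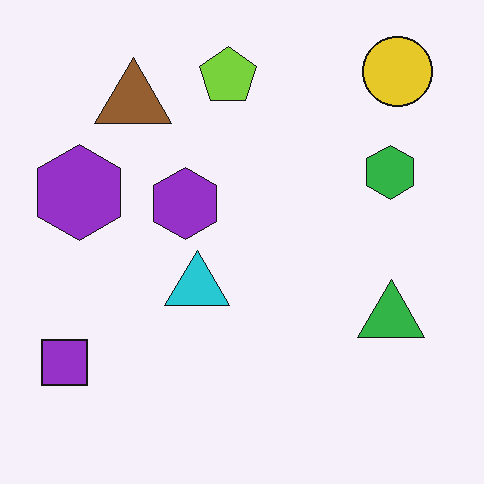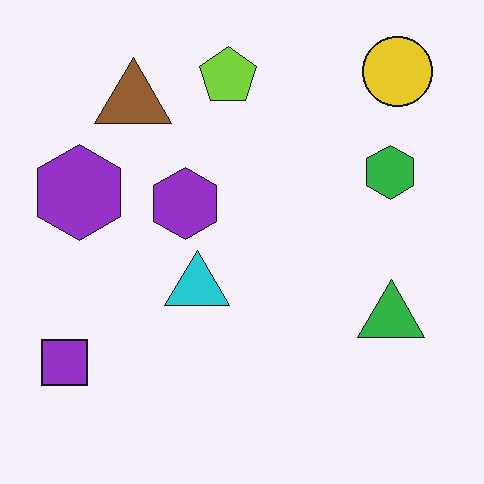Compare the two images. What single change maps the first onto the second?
It was JPEG-compressed with visible artifacts.

Blocky 8×8 compression artifacts appear around shape edges and the flat background shows ringing — characteristic JPEG degradation.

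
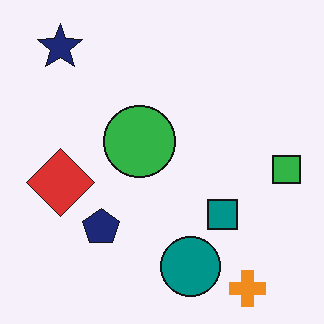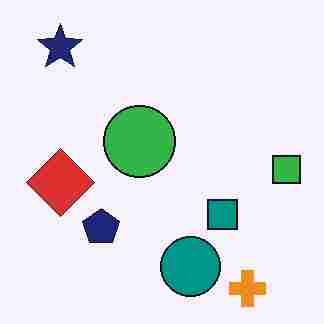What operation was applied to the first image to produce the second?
Heavily JPEG-compressed with obvious blocking artifacts.

Blocky 8×8 compression artifacts appear around shape edges and the flat background shows ringing — characteristic JPEG degradation.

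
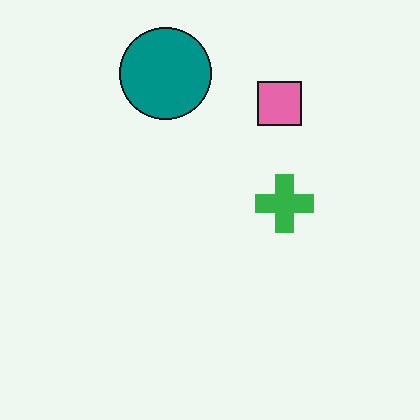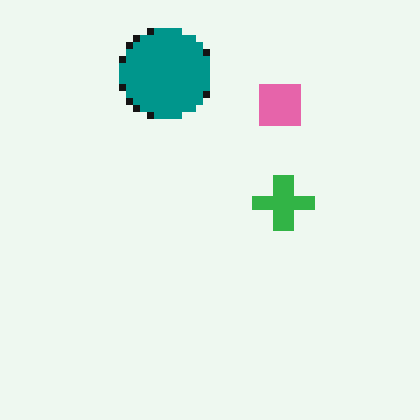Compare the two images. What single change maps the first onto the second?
The image was moderately pixelated.

Shapes are reduced to large square blocks; fine edges and outlines are lost — a downscale-then-upscale (mosaic) effect.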